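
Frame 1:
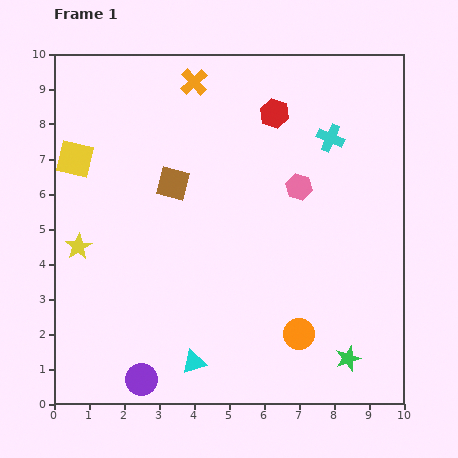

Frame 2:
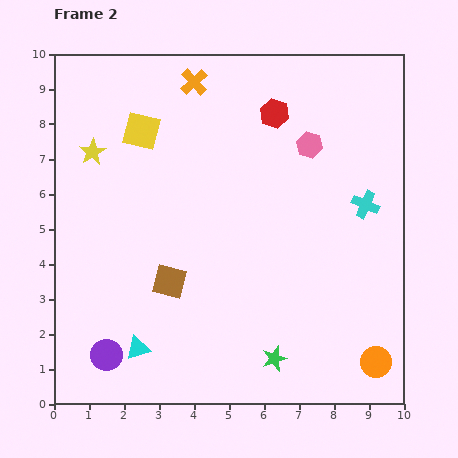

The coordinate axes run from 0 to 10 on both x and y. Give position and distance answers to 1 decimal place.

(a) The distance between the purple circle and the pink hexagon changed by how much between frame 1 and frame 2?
+1.2

Distance in frame 1: 7.1. Distance in frame 2: 8.3.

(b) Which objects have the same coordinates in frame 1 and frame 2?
the red hexagon, the orange cross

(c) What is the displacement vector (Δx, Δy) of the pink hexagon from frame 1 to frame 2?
(0.3, 1.2)

The pink hexagon was at (7.0, 6.2) in frame 1 and (7.3, 7.4) in frame 2.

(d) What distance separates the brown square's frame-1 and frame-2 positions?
2.8

The brown square moved from (3.4, 6.3) to (3.3, 3.5), a distance of √(0.1² + 2.8²) ≈ 2.8.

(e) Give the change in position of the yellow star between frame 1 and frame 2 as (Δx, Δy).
(0.4, 2.7)

The yellow star was at (0.7, 4.5) in frame 1 and (1.1, 7.2) in frame 2.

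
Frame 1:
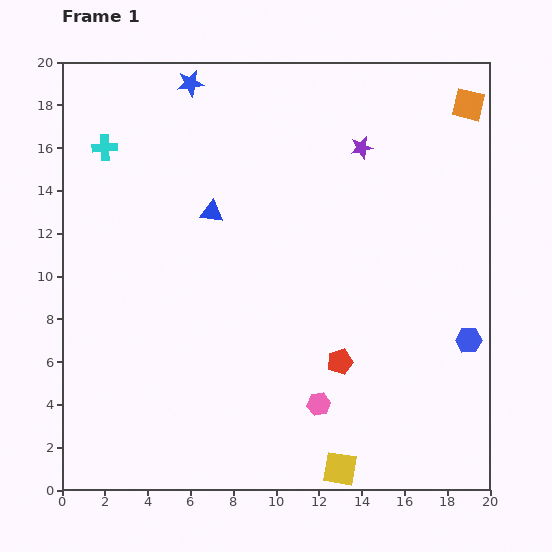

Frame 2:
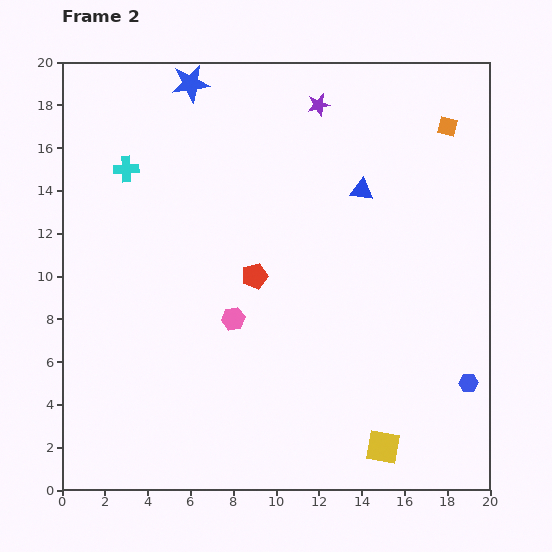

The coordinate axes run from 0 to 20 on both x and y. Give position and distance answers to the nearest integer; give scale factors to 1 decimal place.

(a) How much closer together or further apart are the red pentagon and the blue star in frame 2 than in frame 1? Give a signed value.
-6

Distance in frame 1: 15. Distance in frame 2: 9.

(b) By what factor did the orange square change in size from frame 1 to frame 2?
0.6×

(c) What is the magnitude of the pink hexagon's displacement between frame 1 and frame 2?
6

The pink hexagon moved from (12, 4) to (8, 8), a distance of √(4² + 4²) ≈ 6.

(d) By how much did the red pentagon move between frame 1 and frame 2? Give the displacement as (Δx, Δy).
(-4, 4)

The red pentagon was at (13, 6) in frame 1 and (9, 10) in frame 2.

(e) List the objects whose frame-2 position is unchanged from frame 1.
the blue star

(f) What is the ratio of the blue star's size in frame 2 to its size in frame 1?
1.5×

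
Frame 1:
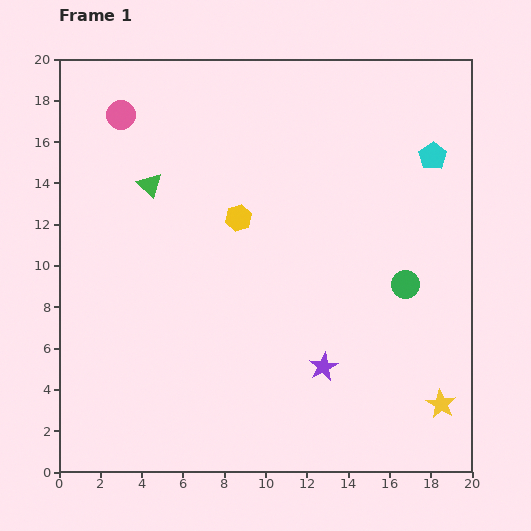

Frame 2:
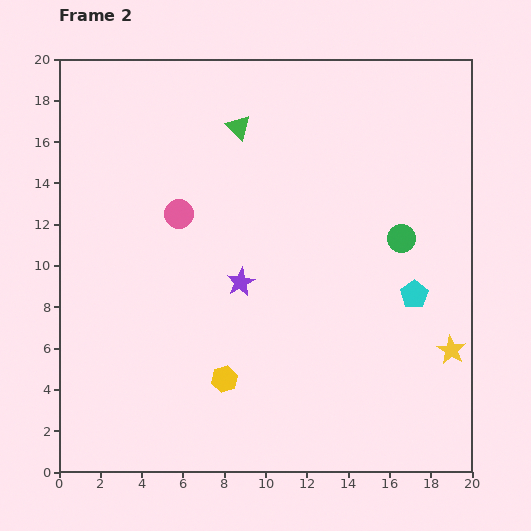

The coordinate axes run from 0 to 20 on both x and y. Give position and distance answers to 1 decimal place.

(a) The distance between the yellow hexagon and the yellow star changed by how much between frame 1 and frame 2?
-2.2

Distance in frame 1: 13.3. Distance in frame 2: 11.1.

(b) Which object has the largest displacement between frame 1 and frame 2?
the yellow hexagon

(moved 7.8; next 6.8)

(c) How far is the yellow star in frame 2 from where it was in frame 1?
2.6

The yellow star moved from (18.5, 3.3) to (19.0, 5.9), a distance of √(0.5² + 2.6²) ≈ 2.6.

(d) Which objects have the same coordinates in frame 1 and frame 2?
none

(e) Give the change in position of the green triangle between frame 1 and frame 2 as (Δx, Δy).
(4.3, 2.8)

The green triangle was at (4.4, 13.9) in frame 1 and (8.7, 16.7) in frame 2.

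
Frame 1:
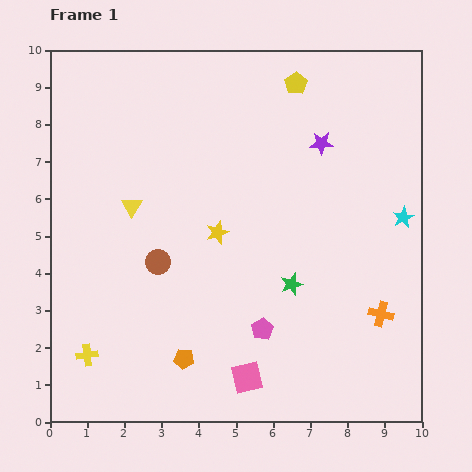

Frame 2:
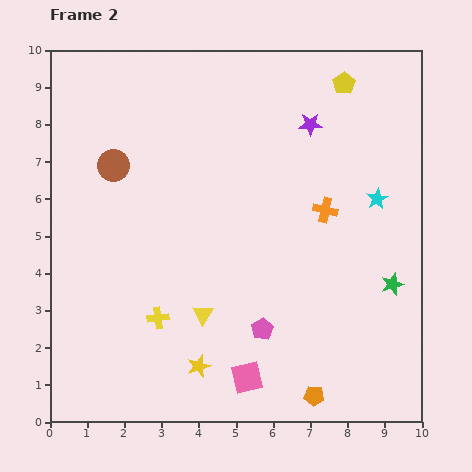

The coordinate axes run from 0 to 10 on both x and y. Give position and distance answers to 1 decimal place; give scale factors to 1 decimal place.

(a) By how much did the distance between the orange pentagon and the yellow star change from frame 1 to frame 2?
-0.3

Distance in frame 1: 3.5. Distance in frame 2: 3.2.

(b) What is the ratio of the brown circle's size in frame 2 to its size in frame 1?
1.3×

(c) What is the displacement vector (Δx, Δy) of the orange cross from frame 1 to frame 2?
(-1.5, 2.8)

The orange cross was at (8.9, 2.9) in frame 1 and (7.4, 5.7) in frame 2.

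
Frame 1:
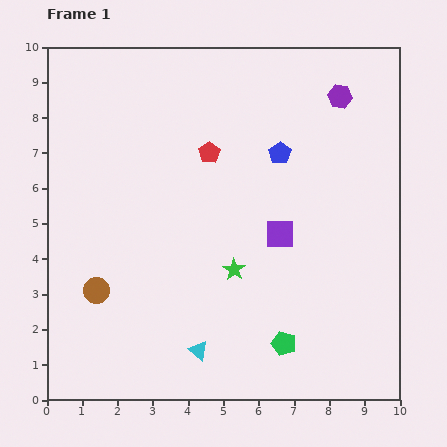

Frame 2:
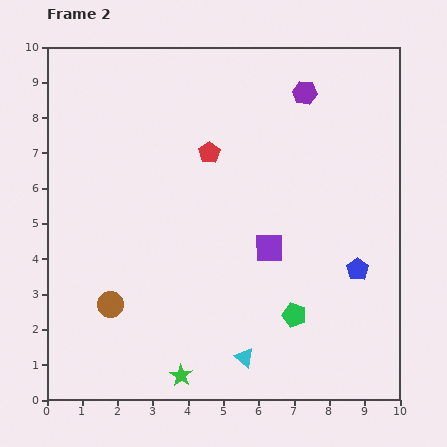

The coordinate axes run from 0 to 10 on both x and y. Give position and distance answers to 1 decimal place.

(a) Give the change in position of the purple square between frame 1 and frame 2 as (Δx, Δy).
(-0.3, -0.4)

The purple square was at (6.6, 4.7) in frame 1 and (6.3, 4.3) in frame 2.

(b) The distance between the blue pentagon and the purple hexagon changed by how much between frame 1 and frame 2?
+2.9

Distance in frame 1: 2.3. Distance in frame 2: 5.2.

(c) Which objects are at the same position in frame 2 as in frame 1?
the red pentagon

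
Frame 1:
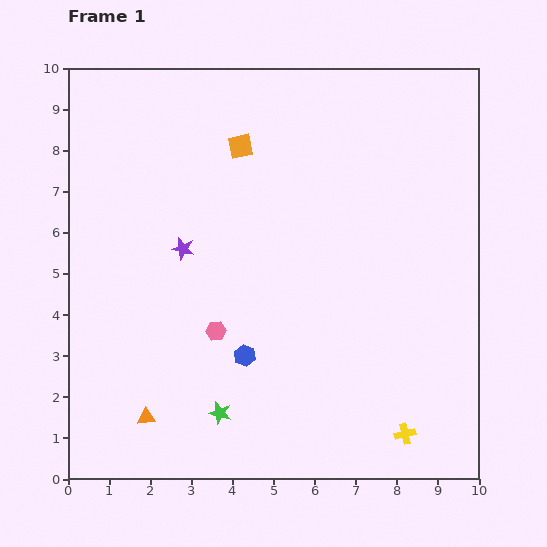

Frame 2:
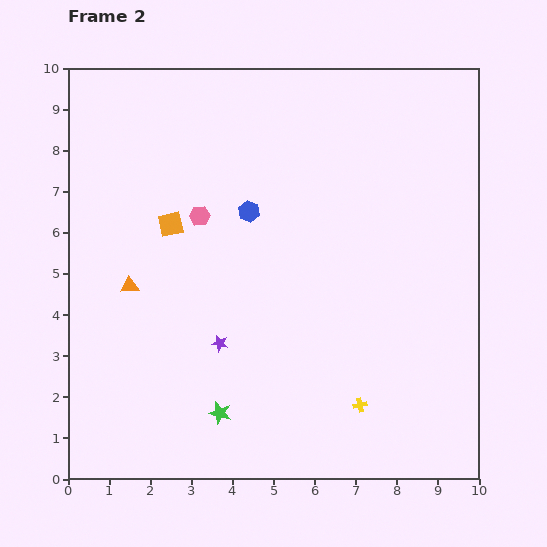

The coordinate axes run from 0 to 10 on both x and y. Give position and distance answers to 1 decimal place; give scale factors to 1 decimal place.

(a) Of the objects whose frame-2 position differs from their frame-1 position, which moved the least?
the yellow cross

(moved 1.3)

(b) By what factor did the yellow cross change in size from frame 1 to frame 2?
0.7×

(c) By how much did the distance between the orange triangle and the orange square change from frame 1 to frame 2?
-5.2

Distance in frame 1: 7.0. Distance in frame 2: 1.8.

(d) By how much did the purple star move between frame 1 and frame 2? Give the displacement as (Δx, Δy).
(0.9, -2.3)

The purple star was at (2.8, 5.6) in frame 1 and (3.7, 3.3) in frame 2.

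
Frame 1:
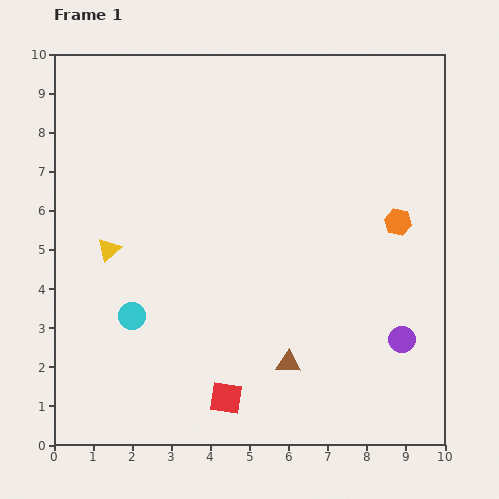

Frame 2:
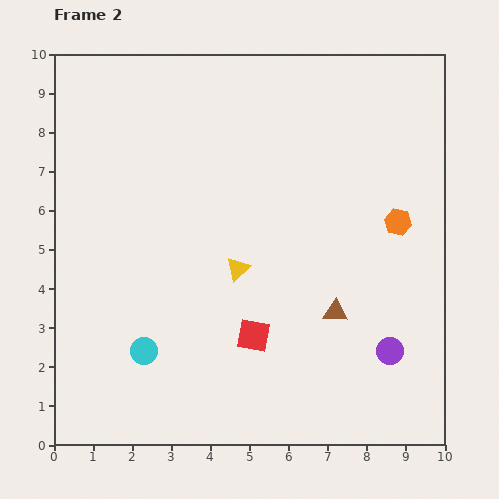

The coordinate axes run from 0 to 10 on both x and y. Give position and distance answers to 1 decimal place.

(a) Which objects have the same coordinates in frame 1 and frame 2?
the orange hexagon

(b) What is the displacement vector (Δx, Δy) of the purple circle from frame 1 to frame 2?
(-0.3, -0.3)

The purple circle was at (8.9, 2.7) in frame 1 and (8.6, 2.4) in frame 2.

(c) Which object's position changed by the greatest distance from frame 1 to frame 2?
the yellow triangle

(moved 3.3; next 1.8)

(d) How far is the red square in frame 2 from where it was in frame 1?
1.7

The red square moved from (4.4, 1.2) to (5.1, 2.8), a distance of √(0.7² + 1.6²) ≈ 1.7.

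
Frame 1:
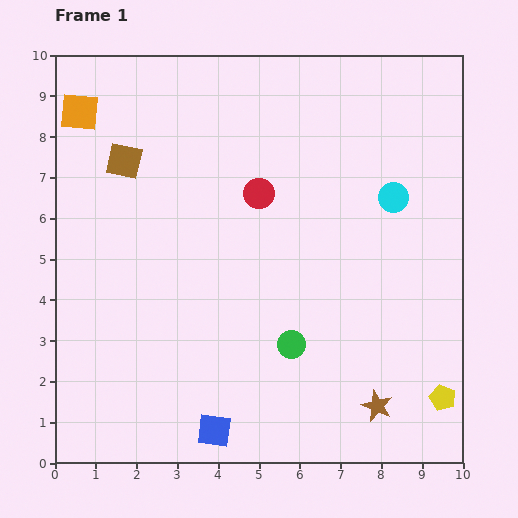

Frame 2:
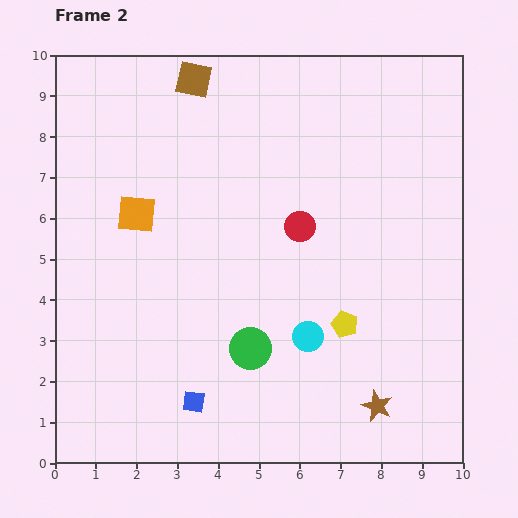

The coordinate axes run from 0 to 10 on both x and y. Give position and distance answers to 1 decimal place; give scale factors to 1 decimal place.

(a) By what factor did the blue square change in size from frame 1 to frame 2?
0.6×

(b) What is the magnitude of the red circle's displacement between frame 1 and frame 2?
1.3

The red circle moved from (5.0, 6.6) to (6.0, 5.8), a distance of √(1.0² + 0.8²) ≈ 1.3.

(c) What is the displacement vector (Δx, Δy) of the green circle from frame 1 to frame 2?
(-1.0, -0.1)

The green circle was at (5.8, 2.9) in frame 1 and (4.8, 2.8) in frame 2.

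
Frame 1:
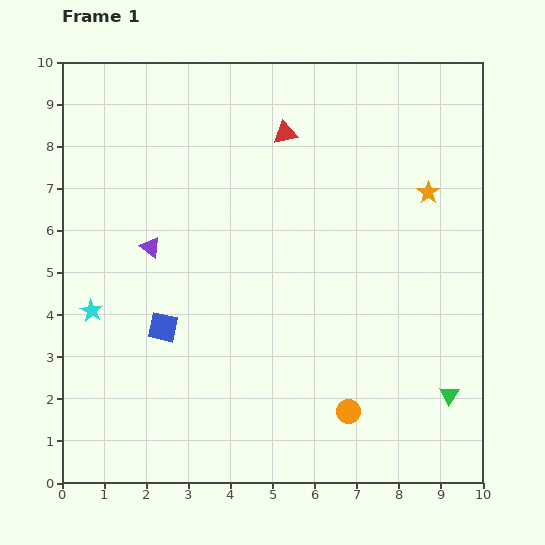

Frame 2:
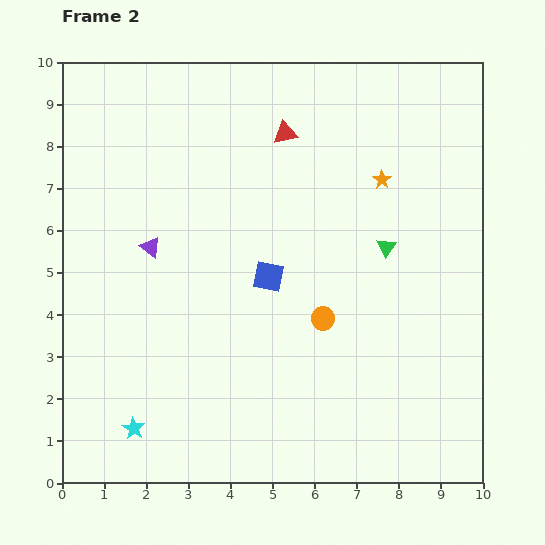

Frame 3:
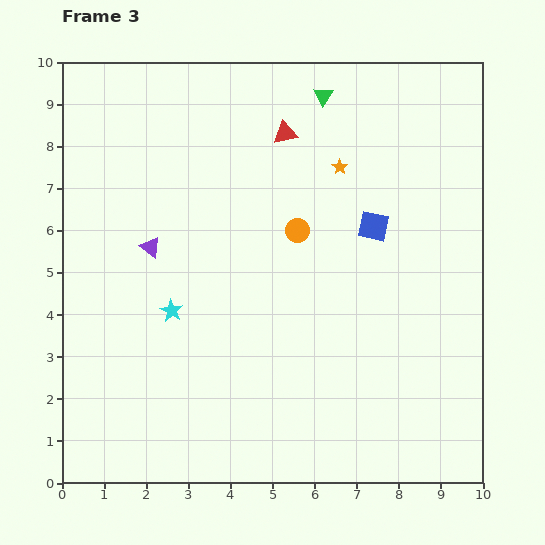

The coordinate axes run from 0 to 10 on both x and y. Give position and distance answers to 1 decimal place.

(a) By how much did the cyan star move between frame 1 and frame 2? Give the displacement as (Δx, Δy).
(1.0, -2.8)

The cyan star was at (0.7, 4.1) in frame 1 and (1.7, 1.3) in frame 2.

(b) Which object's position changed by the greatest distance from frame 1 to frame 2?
the green triangle

(moved 3.8; next 3.0)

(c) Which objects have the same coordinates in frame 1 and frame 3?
the purple triangle, the red triangle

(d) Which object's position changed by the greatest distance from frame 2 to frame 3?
the green triangle

(moved 3.9; next 2.9)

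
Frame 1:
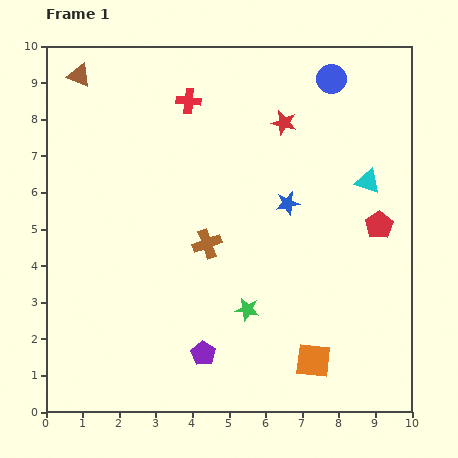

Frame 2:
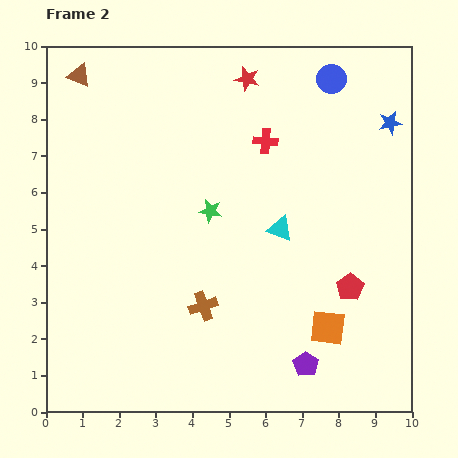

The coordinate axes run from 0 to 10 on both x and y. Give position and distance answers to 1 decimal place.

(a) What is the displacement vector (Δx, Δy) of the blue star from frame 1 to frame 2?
(2.8, 2.2)

The blue star was at (6.6, 5.7) in frame 1 and (9.4, 7.9) in frame 2.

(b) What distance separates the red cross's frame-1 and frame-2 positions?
2.4

The red cross moved from (3.9, 8.5) to (6.0, 7.4), a distance of √(2.1² + 1.1²) ≈ 2.4.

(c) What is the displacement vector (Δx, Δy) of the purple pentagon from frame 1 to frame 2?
(2.8, -0.3)

The purple pentagon was at (4.3, 1.6) in frame 1 and (7.1, 1.3) in frame 2.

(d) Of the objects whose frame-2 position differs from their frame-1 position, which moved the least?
the orange square

(moved 1.0)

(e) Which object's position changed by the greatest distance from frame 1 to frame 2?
the blue star

(moved 3.6; next 2.9)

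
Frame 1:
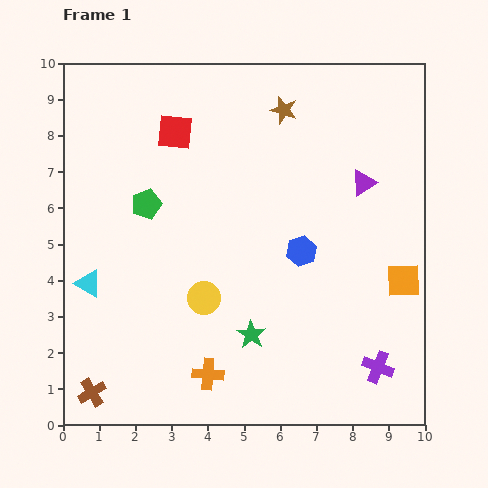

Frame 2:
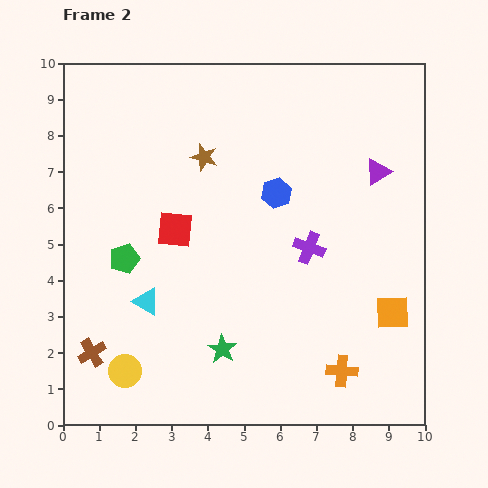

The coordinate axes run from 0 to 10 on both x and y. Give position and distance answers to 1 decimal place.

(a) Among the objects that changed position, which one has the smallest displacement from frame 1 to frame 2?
the purple triangle

(moved 0.5)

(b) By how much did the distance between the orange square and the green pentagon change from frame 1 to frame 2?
+0.2

Distance in frame 1: 7.4. Distance in frame 2: 7.6.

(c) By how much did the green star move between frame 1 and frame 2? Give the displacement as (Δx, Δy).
(-0.8, -0.4)

The green star was at (5.2, 2.5) in frame 1 and (4.4, 2.1) in frame 2.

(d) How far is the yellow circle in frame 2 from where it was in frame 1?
3.0

The yellow circle moved from (3.9, 3.5) to (1.7, 1.5), a distance of √(2.2² + 2.0²) ≈ 3.0.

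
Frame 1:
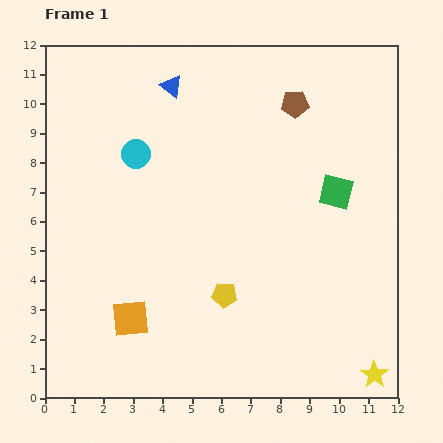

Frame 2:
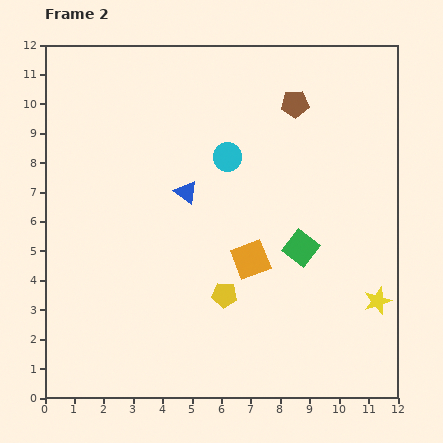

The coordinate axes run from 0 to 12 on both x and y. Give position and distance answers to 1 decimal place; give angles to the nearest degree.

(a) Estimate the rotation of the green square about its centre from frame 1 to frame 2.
24° clockwise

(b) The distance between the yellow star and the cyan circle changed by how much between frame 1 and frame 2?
-3.9

Distance in frame 1: 11.0. Distance in frame 2: 7.1.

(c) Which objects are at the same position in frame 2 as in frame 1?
the yellow pentagon, the brown pentagon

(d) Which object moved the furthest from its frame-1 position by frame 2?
the orange square

(moved 4.6; next 3.6)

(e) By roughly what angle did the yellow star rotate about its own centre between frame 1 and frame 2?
19° clockwise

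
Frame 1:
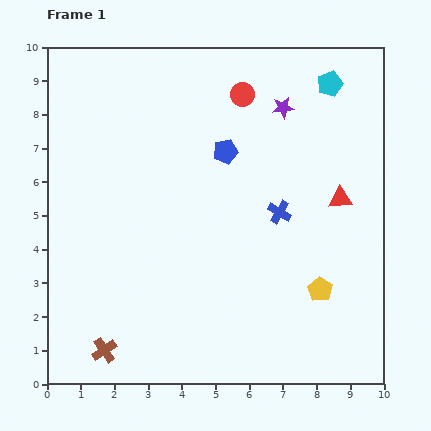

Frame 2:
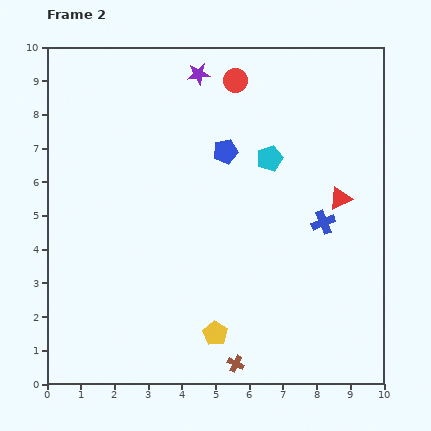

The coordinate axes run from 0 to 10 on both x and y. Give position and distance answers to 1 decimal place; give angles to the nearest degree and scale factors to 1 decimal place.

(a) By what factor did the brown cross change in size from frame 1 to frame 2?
0.7×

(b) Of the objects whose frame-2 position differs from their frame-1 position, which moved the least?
the red circle

(moved 0.4)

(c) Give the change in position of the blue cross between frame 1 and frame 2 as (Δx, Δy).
(1.3, -0.3)

The blue cross was at (6.9, 5.1) in frame 1 and (8.2, 4.8) in frame 2.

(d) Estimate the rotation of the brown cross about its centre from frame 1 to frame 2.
30° counter-clockwise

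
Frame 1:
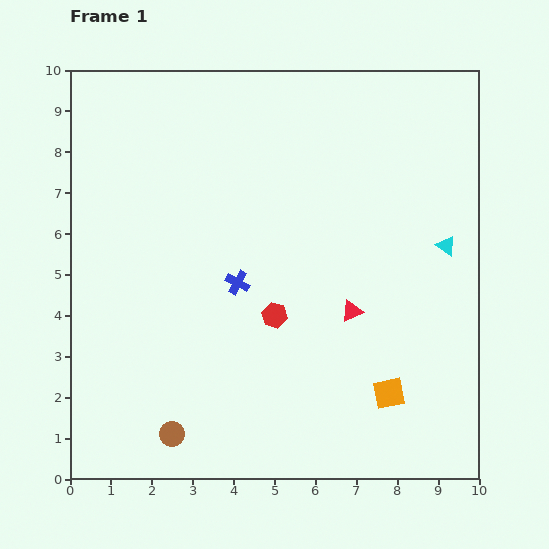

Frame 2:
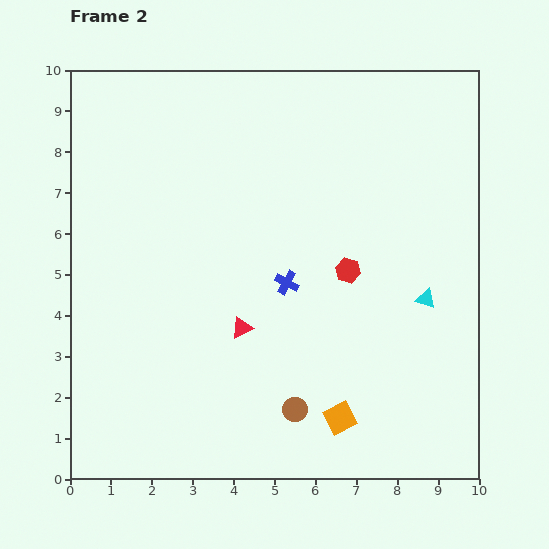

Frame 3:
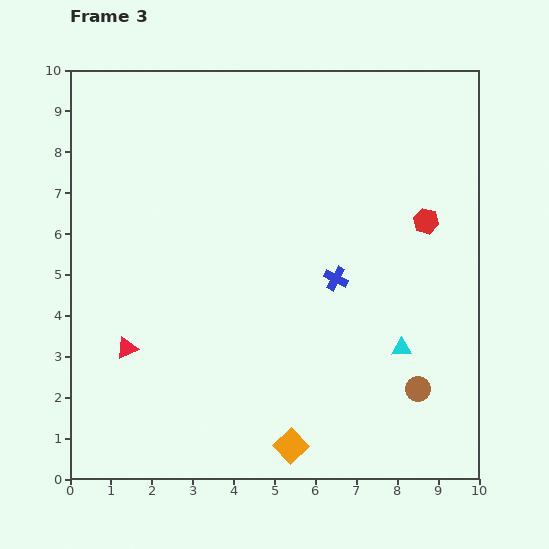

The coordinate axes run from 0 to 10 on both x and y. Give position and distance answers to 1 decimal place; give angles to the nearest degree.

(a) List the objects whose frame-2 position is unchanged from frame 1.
none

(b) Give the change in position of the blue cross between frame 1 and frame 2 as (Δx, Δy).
(1.2, 0.0)

The blue cross was at (4.1, 4.8) in frame 1 and (5.3, 4.8) in frame 2.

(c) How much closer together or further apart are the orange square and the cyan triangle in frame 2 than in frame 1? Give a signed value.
-0.3

Distance in frame 1: 3.9. Distance in frame 2: 3.6.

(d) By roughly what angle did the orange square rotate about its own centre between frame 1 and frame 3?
31° counter-clockwise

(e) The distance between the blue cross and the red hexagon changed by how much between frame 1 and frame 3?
+1.4

Distance in frame 1: 1.2. Distance in frame 3: 2.6.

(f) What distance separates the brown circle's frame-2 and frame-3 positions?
3.0

The brown circle moved from (5.5, 1.7) to (8.5, 2.2), a distance of √(3.0² + 0.5²) ≈ 3.0.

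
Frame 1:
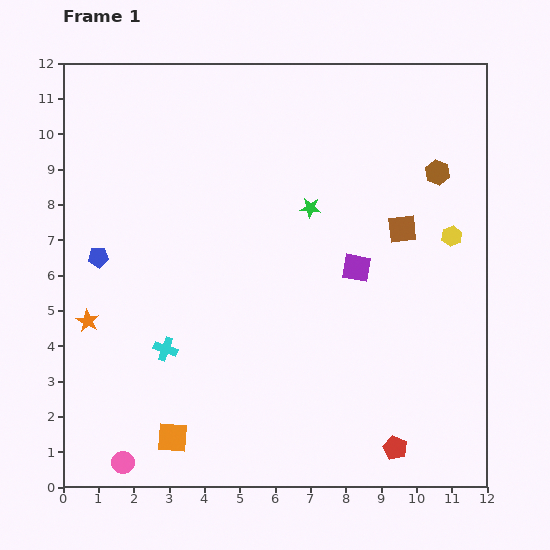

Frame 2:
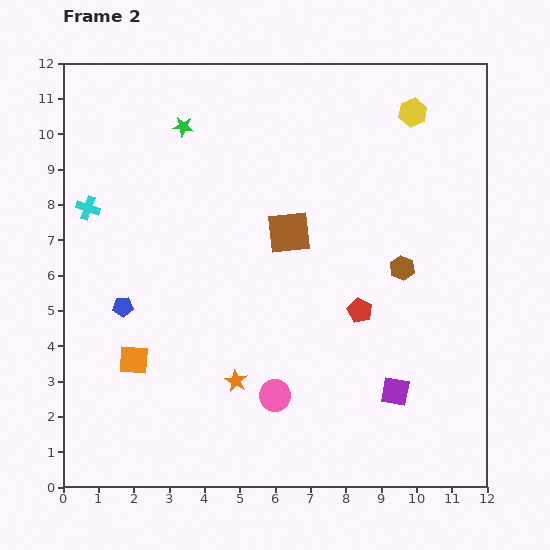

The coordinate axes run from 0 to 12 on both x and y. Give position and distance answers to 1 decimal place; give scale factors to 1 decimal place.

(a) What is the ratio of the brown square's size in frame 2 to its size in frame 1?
1.5×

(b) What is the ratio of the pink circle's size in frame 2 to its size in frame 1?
1.4×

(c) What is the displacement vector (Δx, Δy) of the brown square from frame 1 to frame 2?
(-3.2, -0.1)

The brown square was at (9.6, 7.3) in frame 1 and (6.4, 7.2) in frame 2.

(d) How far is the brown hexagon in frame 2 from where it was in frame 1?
2.9

The brown hexagon moved from (10.6, 8.9) to (9.6, 6.2), a distance of √(1.0² + 2.7²) ≈ 2.9.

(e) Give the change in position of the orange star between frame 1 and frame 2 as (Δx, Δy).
(4.2, -1.7)

The orange star was at (0.7, 4.7) in frame 1 and (4.9, 3.0) in frame 2.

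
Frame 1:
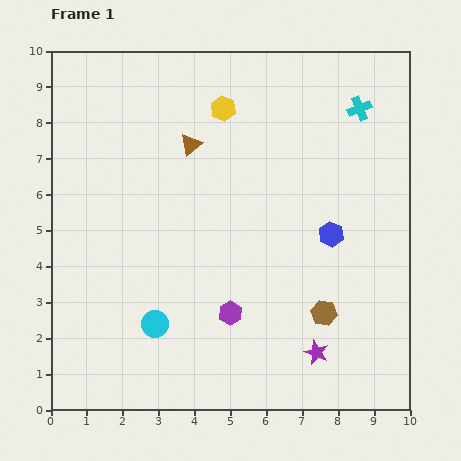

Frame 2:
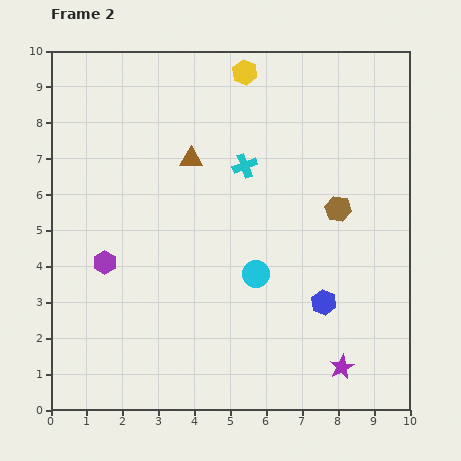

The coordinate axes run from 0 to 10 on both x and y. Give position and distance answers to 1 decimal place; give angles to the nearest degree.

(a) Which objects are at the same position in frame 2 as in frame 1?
none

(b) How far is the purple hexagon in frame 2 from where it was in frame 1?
3.8

The purple hexagon moved from (5.0, 2.7) to (1.5, 4.1), a distance of √(3.5² + 1.4²) ≈ 3.8.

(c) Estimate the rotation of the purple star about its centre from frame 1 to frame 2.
24° clockwise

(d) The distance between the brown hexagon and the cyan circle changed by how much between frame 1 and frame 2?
-1.8

Distance in frame 1: 4.7. Distance in frame 2: 2.9.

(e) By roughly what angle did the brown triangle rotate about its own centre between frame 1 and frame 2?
41° clockwise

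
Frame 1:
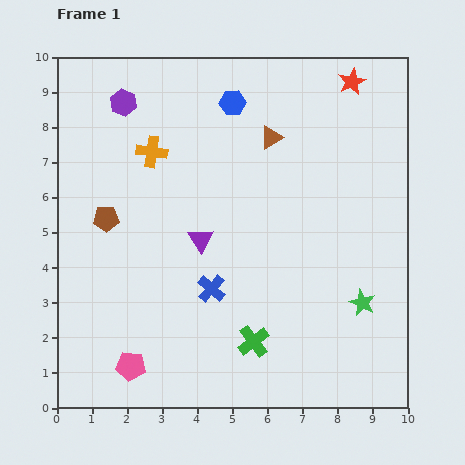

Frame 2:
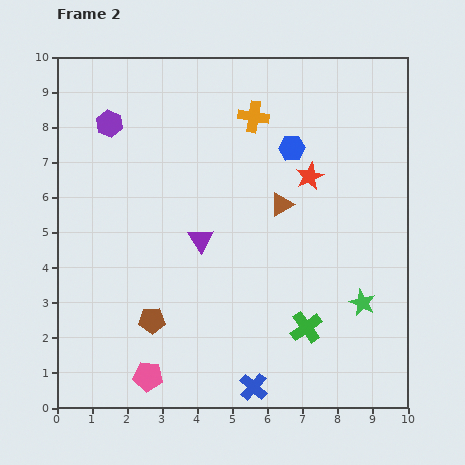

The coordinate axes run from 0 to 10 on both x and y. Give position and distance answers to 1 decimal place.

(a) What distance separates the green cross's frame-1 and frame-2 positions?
1.6

The green cross moved from (5.6, 1.9) to (7.1, 2.3), a distance of √(1.5² + 0.4²) ≈ 1.6.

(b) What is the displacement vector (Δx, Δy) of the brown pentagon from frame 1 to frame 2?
(1.3, -2.9)

The brown pentagon was at (1.4, 5.4) in frame 1 and (2.7, 2.5) in frame 2.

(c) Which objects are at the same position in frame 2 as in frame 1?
the purple triangle, the green star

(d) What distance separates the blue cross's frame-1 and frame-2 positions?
3.0

The blue cross moved from (4.4, 3.4) to (5.6, 0.6), a distance of √(1.2² + 2.8²) ≈ 3.0.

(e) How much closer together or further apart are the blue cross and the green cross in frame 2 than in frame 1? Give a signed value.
+0.4

Distance in frame 1: 1.9. Distance in frame 2: 2.3.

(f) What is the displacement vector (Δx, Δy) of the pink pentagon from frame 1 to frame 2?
(0.5, -0.3)

The pink pentagon was at (2.1, 1.2) in frame 1 and (2.6, 0.9) in frame 2.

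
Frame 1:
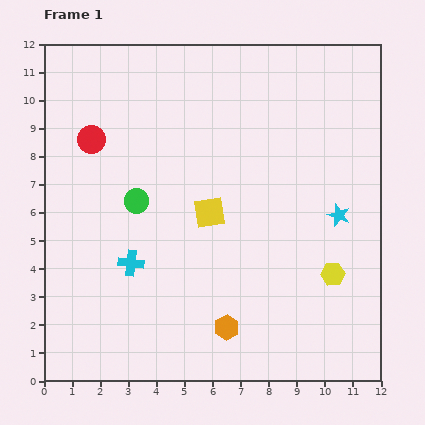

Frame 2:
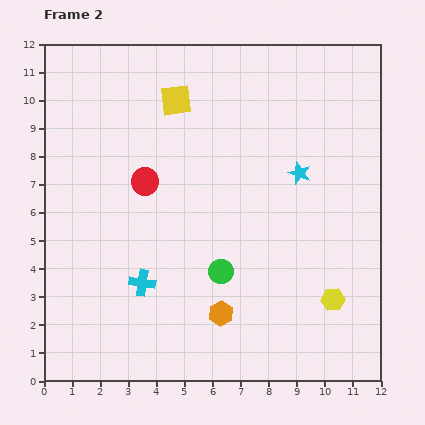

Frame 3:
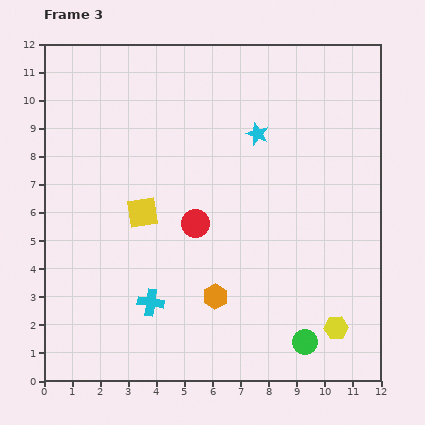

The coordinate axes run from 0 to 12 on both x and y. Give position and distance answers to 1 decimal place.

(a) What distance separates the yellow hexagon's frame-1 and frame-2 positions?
0.9

The yellow hexagon moved from (10.3, 3.8) to (10.3, 2.9), a distance of √(0.0² + 0.9²) ≈ 0.9.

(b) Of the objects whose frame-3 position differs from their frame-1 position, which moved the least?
the orange hexagon

(moved 1.2)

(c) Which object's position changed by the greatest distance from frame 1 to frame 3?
the green circle

(moved 7.8; next 4.8)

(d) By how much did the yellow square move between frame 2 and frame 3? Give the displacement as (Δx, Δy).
(-1.2, -4.0)

The yellow square was at (4.7, 10.0) in frame 2 and (3.5, 6.0) in frame 3.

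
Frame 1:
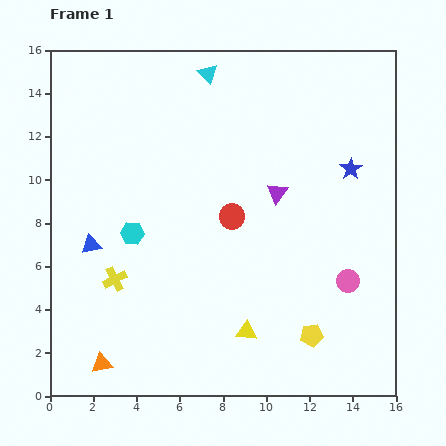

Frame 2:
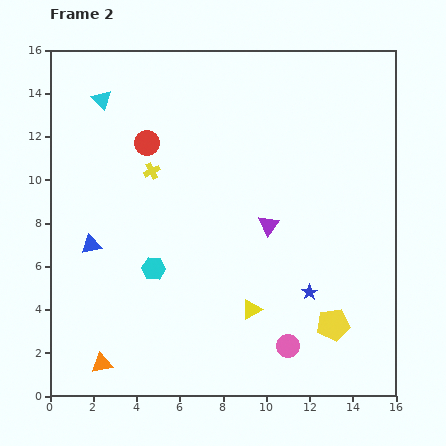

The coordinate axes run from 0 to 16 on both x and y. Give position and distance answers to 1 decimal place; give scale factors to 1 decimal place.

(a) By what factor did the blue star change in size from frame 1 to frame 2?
0.7×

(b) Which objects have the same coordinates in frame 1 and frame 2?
the orange triangle, the blue triangle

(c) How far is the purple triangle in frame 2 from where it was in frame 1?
1.6

The purple triangle moved from (10.5, 9.4) to (10.1, 7.9), a distance of √(0.4² + 1.5²) ≈ 1.6.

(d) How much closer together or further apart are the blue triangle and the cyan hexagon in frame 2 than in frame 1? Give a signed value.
+1.1

Distance in frame 1: 2.0. Distance in frame 2: 3.1.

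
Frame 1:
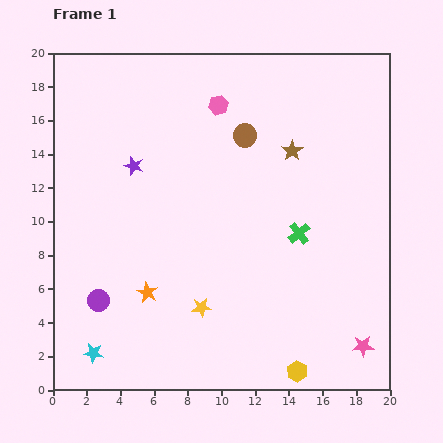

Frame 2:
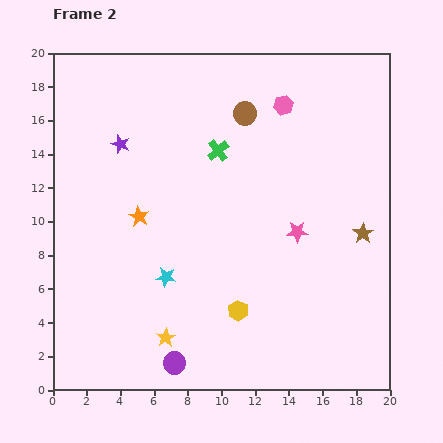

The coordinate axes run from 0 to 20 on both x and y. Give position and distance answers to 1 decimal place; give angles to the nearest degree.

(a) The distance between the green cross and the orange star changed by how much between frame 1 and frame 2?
-3.6

Distance in frame 1: 9.7. Distance in frame 2: 6.1.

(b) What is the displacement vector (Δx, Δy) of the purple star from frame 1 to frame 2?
(-0.8, 1.3)

The purple star was at (4.8, 13.3) in frame 1 and (4.0, 14.6) in frame 2.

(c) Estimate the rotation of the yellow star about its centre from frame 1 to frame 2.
25° counter-clockwise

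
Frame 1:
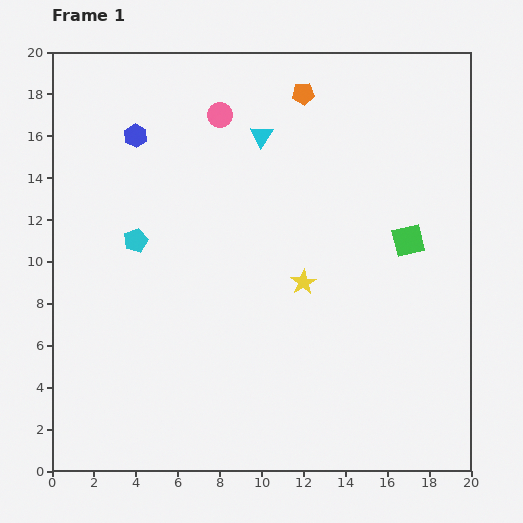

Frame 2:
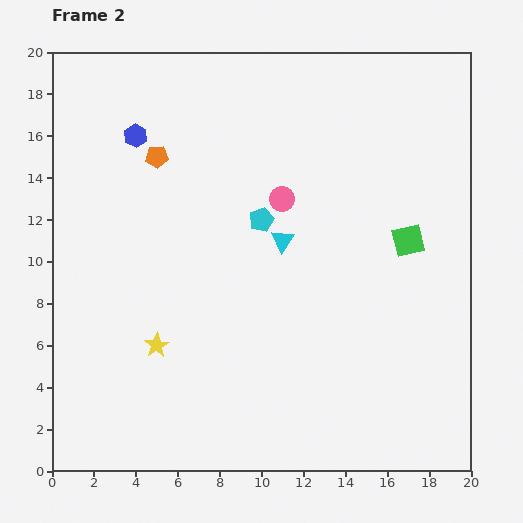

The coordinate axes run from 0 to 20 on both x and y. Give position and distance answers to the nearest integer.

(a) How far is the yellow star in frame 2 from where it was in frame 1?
8

The yellow star moved from (12, 9) to (5, 6), a distance of √(7² + 3²) ≈ 8.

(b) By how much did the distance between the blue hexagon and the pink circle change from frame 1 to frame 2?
+4

Distance in frame 1: 4. Distance in frame 2: 8.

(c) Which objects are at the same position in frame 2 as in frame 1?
the green square, the blue hexagon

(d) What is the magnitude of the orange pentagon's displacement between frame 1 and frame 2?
8

The orange pentagon moved from (12, 18) to (5, 15), a distance of √(7² + 3²) ≈ 8.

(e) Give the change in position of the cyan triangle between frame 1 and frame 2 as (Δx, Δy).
(1, -5)

The cyan triangle was at (10, 16) in frame 1 and (11, 11) in frame 2.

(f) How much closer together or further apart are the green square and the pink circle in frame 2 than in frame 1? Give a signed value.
-5

Distance in frame 1: 11. Distance in frame 2: 6.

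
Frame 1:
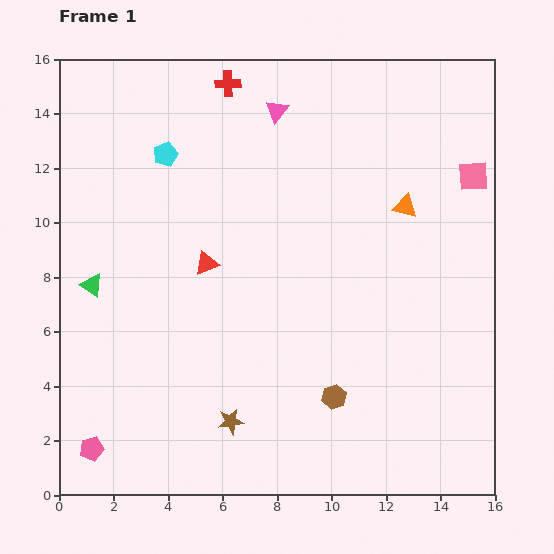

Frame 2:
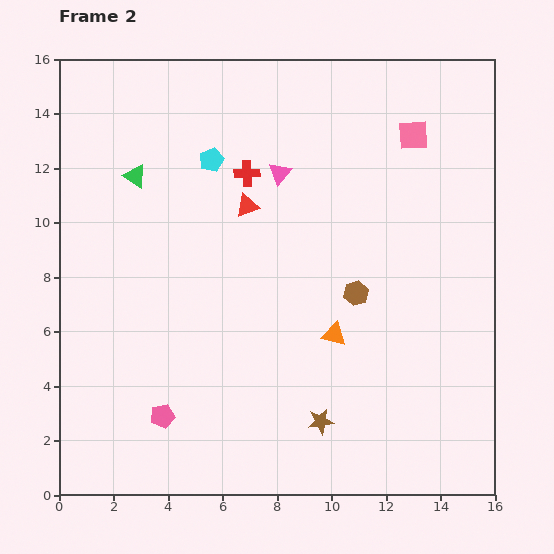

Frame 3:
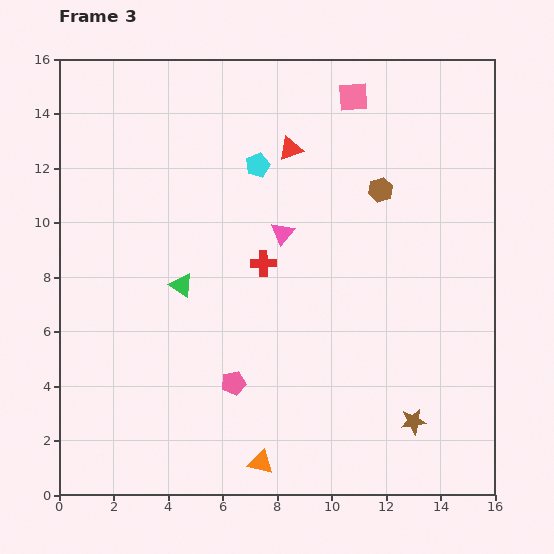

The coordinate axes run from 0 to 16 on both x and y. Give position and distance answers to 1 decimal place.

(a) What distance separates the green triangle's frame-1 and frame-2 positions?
4.3

The green triangle moved from (1.2, 7.7) to (2.8, 11.7), a distance of √(1.6² + 4.0²) ≈ 4.3.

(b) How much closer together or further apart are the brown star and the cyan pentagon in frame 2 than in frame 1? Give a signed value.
+0.3

Distance in frame 1: 10.1. Distance in frame 2: 10.4.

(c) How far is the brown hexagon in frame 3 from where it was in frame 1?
7.8

The brown hexagon moved from (10.1, 3.6) to (11.8, 11.2), a distance of √(1.7² + 7.6²) ≈ 7.8.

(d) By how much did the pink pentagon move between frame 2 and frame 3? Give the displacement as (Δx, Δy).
(2.6, 1.2)

The pink pentagon was at (3.8, 2.9) in frame 2 and (6.4, 4.1) in frame 3.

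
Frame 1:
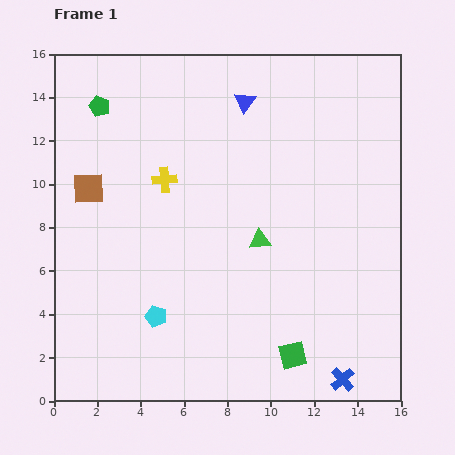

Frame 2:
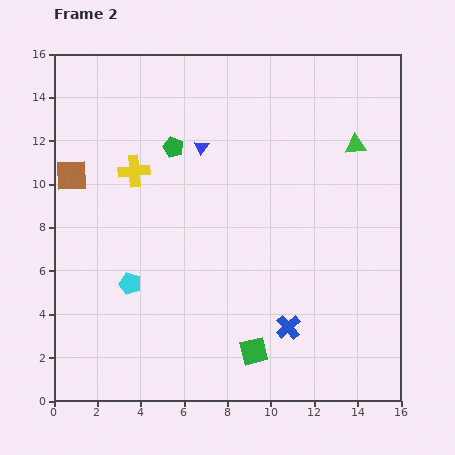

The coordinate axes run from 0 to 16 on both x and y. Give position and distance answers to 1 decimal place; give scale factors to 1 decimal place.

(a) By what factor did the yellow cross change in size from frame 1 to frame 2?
1.3×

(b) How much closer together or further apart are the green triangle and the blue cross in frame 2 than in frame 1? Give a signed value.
+1.6

Distance in frame 1: 7.4. Distance in frame 2: 9.0.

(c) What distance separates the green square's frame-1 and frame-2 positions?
1.8

The green square moved from (11.0, 2.1) to (9.2, 2.3), a distance of √(1.8² + 0.2²) ≈ 1.8.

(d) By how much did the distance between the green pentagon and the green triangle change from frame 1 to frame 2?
-1.3

Distance in frame 1: 9.7. Distance in frame 2: 8.4.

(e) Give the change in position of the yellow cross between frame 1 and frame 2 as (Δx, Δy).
(-1.4, 0.4)

The yellow cross was at (5.1, 10.2) in frame 1 and (3.7, 10.6) in frame 2.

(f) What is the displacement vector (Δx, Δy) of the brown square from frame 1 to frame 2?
(-0.8, 0.6)

The brown square was at (1.6, 9.8) in frame 1 and (0.8, 10.4) in frame 2.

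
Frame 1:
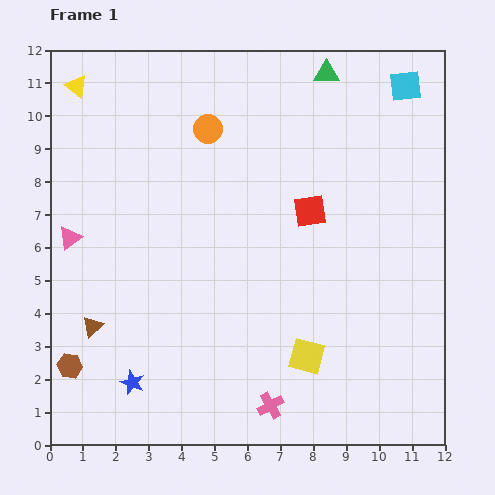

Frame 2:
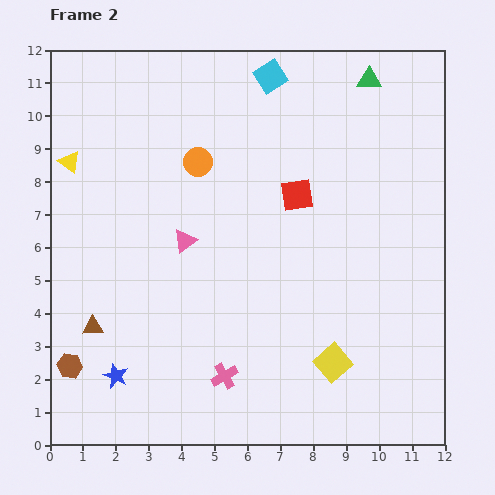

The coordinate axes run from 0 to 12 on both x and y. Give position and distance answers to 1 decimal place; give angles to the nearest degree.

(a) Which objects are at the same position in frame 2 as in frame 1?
the brown triangle, the brown hexagon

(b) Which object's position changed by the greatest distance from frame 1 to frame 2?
the cyan square

(moved 4.1; next 3.5)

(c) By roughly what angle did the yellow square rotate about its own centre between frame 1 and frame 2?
34° clockwise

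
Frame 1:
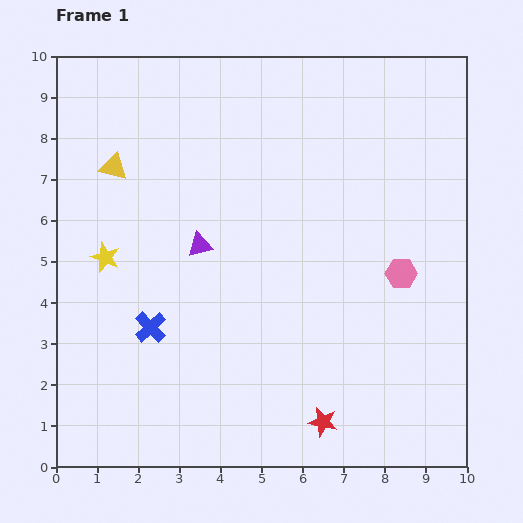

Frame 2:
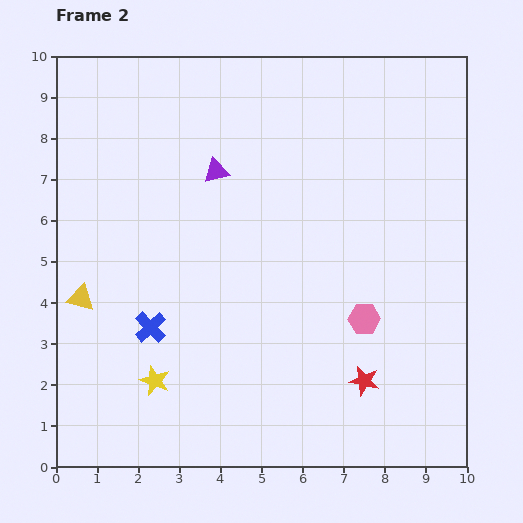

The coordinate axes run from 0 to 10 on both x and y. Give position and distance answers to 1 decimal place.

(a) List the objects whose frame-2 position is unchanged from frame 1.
the blue cross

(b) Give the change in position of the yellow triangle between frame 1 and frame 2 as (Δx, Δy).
(-0.8, -3.2)

The yellow triangle was at (1.4, 7.3) in frame 1 and (0.6, 4.1) in frame 2.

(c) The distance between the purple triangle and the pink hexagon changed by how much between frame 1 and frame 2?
+0.2

Distance in frame 1: 4.9. Distance in frame 2: 5.1.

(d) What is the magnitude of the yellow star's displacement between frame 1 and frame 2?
3.2

The yellow star moved from (1.2, 5.1) to (2.4, 2.1), a distance of √(1.2² + 3.0²) ≈ 3.2.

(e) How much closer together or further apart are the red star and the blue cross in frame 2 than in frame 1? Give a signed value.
+0.6

Distance in frame 1: 4.8. Distance in frame 2: 5.4.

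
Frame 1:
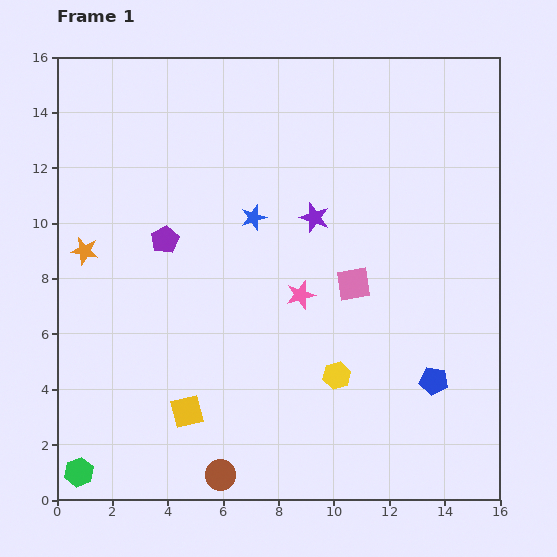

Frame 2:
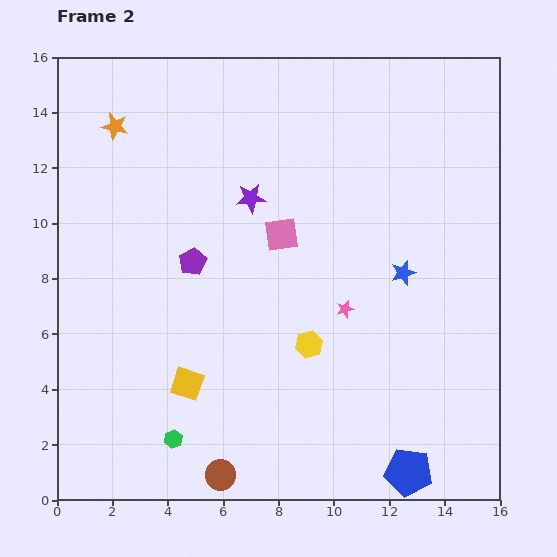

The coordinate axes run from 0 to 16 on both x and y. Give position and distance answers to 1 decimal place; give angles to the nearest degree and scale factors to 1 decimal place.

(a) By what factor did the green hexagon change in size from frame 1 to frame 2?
0.6×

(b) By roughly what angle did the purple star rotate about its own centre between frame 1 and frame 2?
25° counter-clockwise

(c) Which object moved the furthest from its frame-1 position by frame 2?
the blue star

(moved 5.8; next 4.6)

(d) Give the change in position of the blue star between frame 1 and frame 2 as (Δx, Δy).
(5.4, -2.0)

The blue star was at (7.1, 10.2) in frame 1 and (12.5, 8.2) in frame 2.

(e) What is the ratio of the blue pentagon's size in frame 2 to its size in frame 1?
1.7×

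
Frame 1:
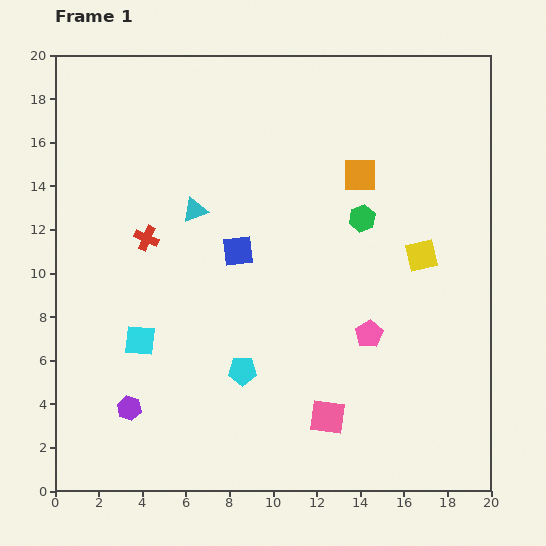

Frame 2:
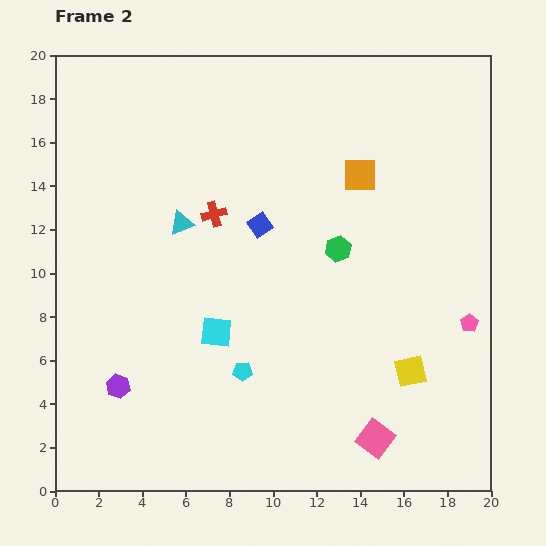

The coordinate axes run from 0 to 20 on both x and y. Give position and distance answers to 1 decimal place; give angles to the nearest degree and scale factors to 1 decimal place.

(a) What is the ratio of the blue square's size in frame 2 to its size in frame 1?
0.8×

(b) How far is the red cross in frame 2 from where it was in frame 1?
3.3

The red cross moved from (4.2, 11.6) to (7.3, 12.7), a distance of √(3.1² + 1.1²) ≈ 3.3.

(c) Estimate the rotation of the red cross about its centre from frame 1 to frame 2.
39° counter-clockwise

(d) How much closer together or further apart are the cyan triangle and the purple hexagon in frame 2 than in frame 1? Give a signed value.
-1.6

Distance in frame 1: 9.6. Distance in frame 2: 8.0.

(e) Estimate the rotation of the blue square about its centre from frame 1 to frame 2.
26° counter-clockwise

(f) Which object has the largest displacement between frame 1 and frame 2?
the yellow square

(moved 5.3; next 4.6)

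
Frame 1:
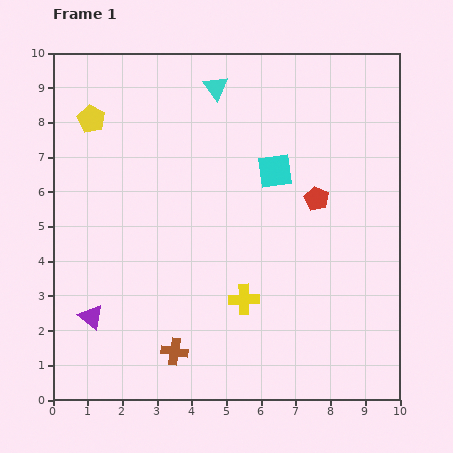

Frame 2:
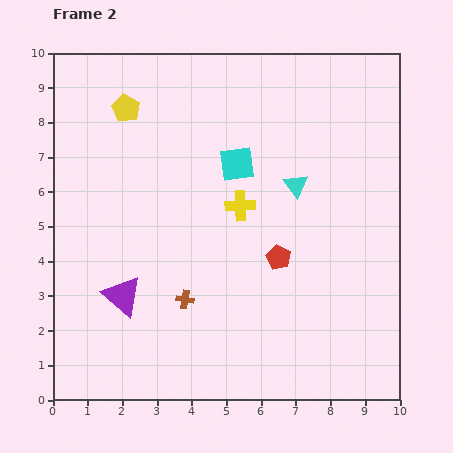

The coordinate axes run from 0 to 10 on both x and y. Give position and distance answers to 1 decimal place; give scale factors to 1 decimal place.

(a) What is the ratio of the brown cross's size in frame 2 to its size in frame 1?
0.7×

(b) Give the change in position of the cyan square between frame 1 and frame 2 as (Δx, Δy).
(-1.1, 0.2)

The cyan square was at (6.4, 6.6) in frame 1 and (5.3, 6.8) in frame 2.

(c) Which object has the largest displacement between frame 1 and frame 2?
the cyan triangle

(moved 3.6; next 2.7)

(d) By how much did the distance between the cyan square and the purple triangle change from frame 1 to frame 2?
-1.8

Distance in frame 1: 6.8. Distance in frame 2: 5.0.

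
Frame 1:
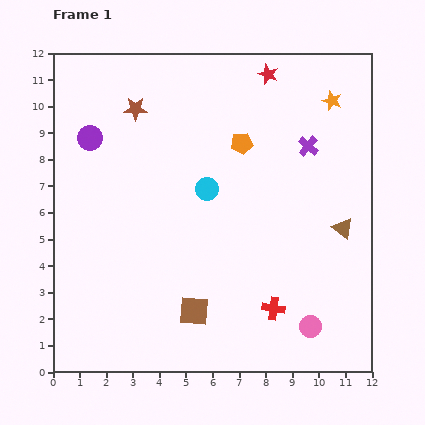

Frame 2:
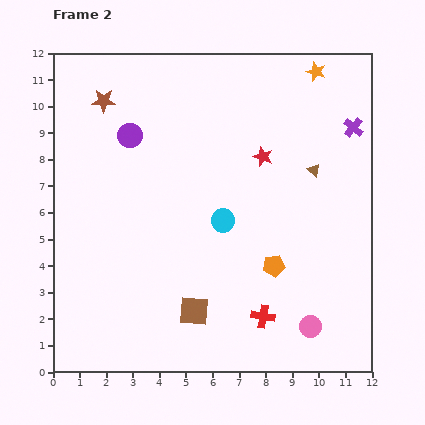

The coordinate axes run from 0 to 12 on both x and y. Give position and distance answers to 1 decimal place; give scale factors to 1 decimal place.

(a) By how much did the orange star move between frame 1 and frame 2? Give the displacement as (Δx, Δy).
(-0.6, 1.1)

The orange star was at (10.5, 10.2) in frame 1 and (9.9, 11.3) in frame 2.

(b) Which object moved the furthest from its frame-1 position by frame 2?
the orange pentagon

(moved 4.8; next 3.1)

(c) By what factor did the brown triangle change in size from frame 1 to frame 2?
0.6×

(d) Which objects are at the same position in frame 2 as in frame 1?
the brown square, the pink circle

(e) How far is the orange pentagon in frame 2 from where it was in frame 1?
4.8

The orange pentagon moved from (7.1, 8.6) to (8.3, 4.0), a distance of √(1.2² + 4.6²) ≈ 4.8.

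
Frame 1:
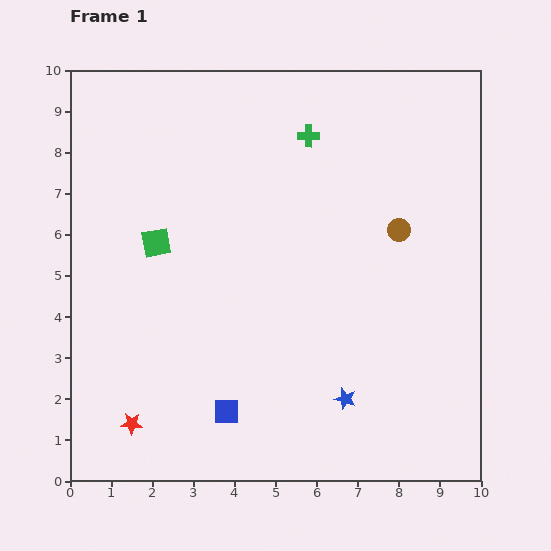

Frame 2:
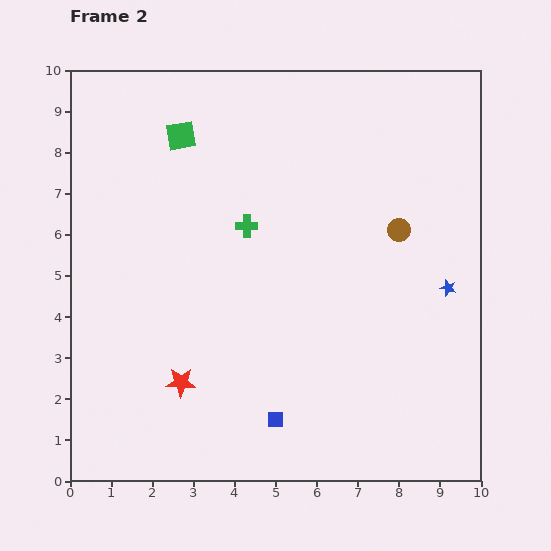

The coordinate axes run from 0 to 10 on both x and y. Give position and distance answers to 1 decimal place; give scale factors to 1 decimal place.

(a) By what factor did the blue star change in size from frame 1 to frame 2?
0.7×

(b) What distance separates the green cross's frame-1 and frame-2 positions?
2.7

The green cross moved from (5.8, 8.4) to (4.3, 6.2), a distance of √(1.5² + 2.2²) ≈ 2.7.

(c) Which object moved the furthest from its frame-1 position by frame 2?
the blue star

(moved 3.7; next 2.7)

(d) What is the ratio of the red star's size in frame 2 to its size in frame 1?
1.4×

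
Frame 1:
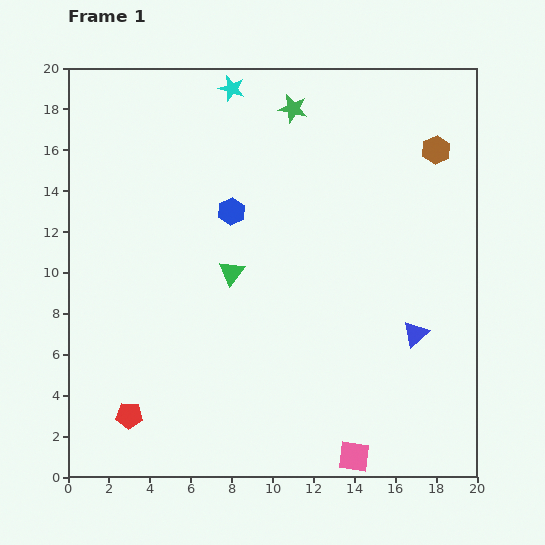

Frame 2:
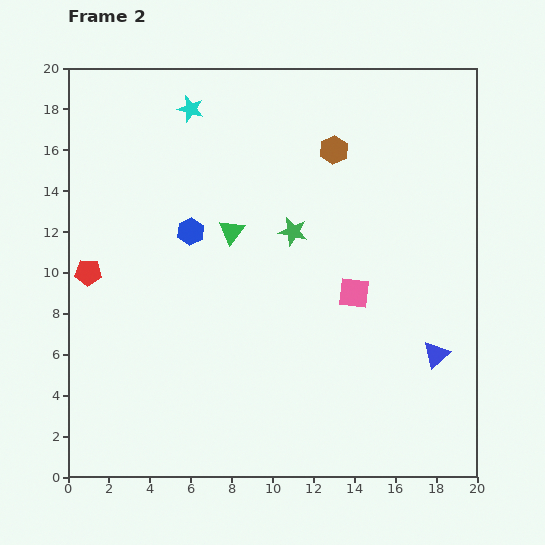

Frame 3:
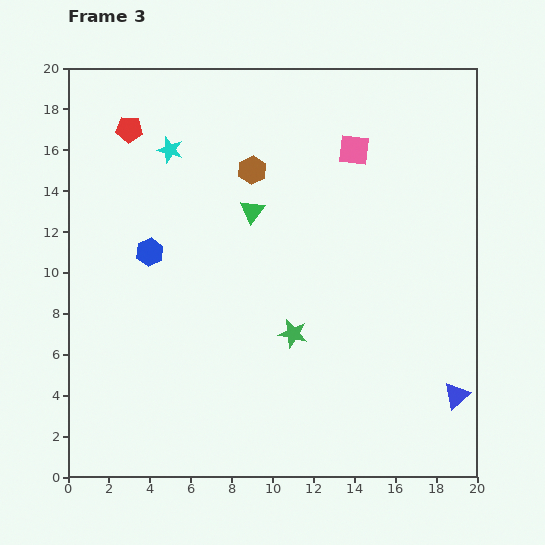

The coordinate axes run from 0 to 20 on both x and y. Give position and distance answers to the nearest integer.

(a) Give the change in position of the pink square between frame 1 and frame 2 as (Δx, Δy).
(0, 8)

The pink square was at (14, 1) in frame 1 and (14, 9) in frame 2.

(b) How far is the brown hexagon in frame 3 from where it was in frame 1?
9

The brown hexagon moved from (18, 16) to (9, 15), a distance of √(9² + 1²) ≈ 9.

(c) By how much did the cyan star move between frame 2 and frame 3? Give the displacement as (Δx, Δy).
(-1, -2)

The cyan star was at (6, 18) in frame 2 and (5, 16) in frame 3.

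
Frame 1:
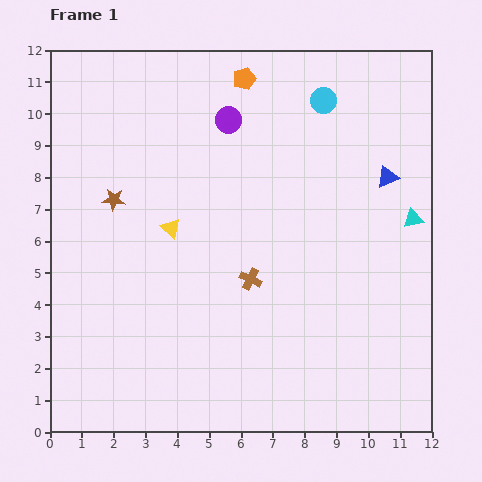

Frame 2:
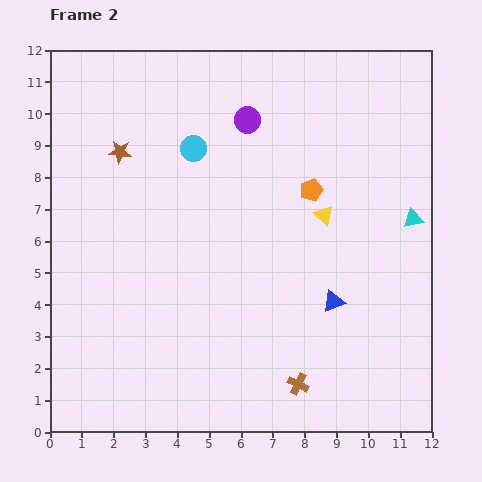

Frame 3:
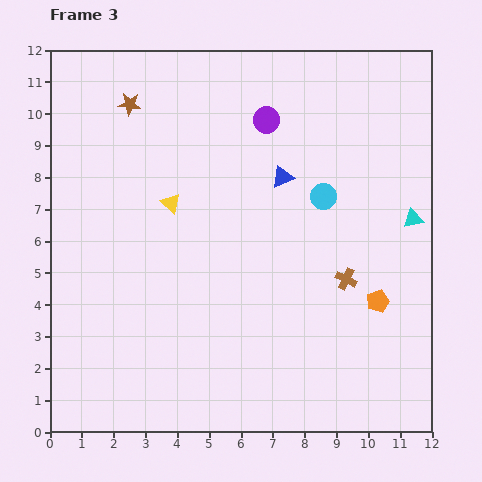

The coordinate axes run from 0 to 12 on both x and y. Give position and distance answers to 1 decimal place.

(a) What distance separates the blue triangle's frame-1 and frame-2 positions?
4.3

The blue triangle moved from (10.6, 8.0) to (8.9, 4.1), a distance of √(1.7² + 3.9²) ≈ 4.3.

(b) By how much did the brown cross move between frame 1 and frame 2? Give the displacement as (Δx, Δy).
(1.5, -3.3)

The brown cross was at (6.3, 4.8) in frame 1 and (7.8, 1.5) in frame 2.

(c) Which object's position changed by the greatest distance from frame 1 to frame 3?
the orange pentagon

(moved 8.2; next 3.3)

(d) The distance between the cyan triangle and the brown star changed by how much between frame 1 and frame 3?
+0.2

Distance in frame 1: 9.4. Distance in frame 3: 9.6.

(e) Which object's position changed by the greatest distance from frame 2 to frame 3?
the yellow triangle

(moved 4.8; next 4.4)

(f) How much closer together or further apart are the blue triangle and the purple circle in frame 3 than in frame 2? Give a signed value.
-4.4

Distance in frame 2: 6.3. Distance in frame 3: 1.9.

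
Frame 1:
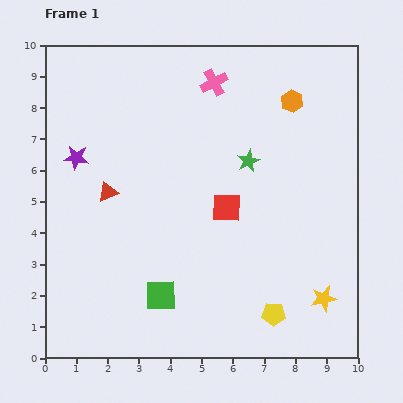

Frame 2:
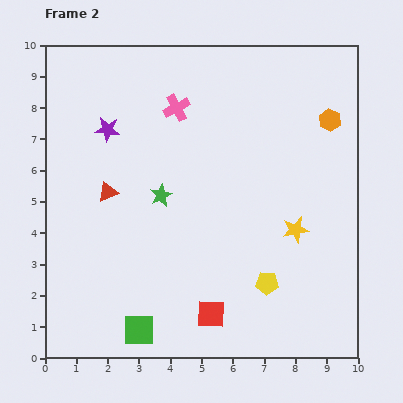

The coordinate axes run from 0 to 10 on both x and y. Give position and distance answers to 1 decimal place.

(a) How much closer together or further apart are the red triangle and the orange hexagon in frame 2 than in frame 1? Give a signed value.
+0.9

Distance in frame 1: 6.6. Distance in frame 2: 7.5.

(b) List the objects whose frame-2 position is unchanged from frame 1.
the red triangle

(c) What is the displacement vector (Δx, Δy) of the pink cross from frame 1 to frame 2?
(-1.2, -0.8)

The pink cross was at (5.4, 8.8) in frame 1 and (4.2, 8.0) in frame 2.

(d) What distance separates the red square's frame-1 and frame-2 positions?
3.4

The red square moved from (5.8, 4.8) to (5.3, 1.4), a distance of √(0.5² + 3.4²) ≈ 3.4.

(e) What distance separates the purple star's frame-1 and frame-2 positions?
1.3

The purple star moved from (1.0, 6.4) to (2.0, 7.3), a distance of √(1.0² + 0.9²) ≈ 1.3.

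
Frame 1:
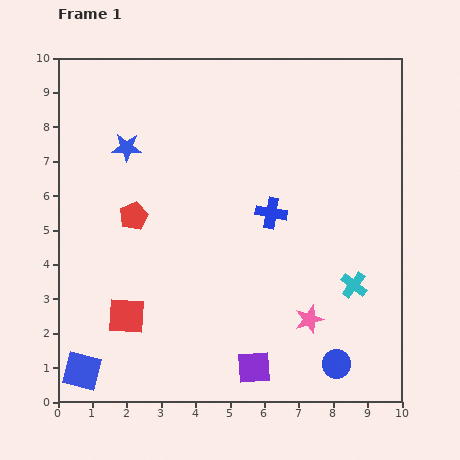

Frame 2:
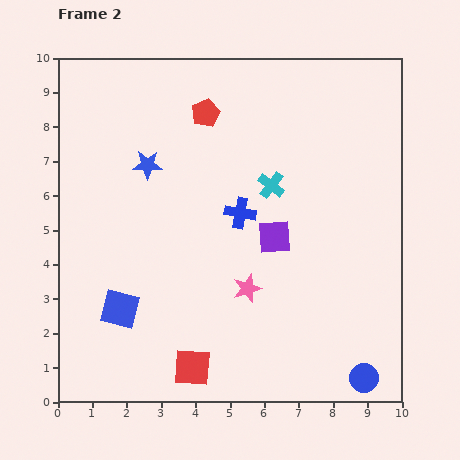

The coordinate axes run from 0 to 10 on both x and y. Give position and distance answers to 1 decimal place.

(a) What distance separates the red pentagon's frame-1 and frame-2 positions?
3.7

The red pentagon moved from (2.2, 5.4) to (4.3, 8.4), a distance of √(2.1² + 3.0²) ≈ 3.7.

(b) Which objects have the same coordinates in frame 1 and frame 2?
none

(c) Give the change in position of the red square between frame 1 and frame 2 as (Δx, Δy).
(1.9, -1.5)

The red square was at (2.0, 2.5) in frame 1 and (3.9, 1.0) in frame 2.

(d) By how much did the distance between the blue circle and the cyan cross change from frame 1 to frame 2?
+3.8

Distance in frame 1: 2.4. Distance in frame 2: 6.2.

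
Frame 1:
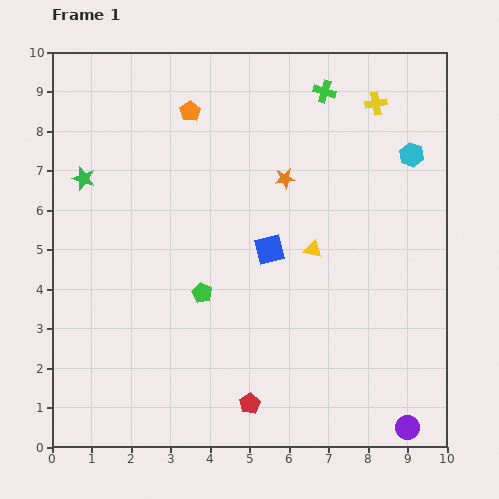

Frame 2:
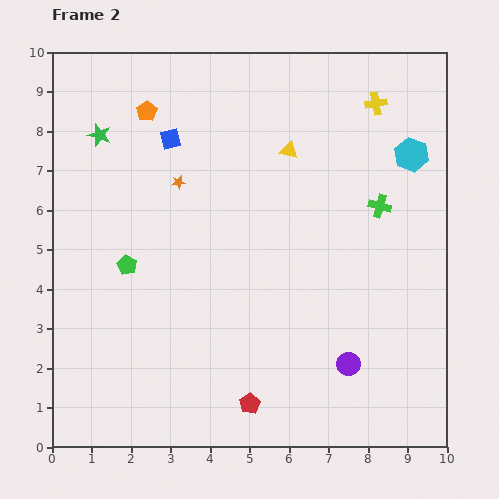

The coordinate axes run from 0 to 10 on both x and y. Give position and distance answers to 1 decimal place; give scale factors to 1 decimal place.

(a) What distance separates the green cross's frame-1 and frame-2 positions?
3.2

The green cross moved from (6.9, 9.0) to (8.3, 6.1), a distance of √(1.4² + 2.9²) ≈ 3.2.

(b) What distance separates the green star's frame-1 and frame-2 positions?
1.2

The green star moved from (0.8, 6.8) to (1.2, 7.9), a distance of √(0.4² + 1.1²) ≈ 1.2.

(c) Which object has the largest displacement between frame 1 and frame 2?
the blue square

(moved 3.8; next 3.2)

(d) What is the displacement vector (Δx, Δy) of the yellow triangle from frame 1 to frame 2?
(-0.6, 2.5)

The yellow triangle was at (6.6, 5.0) in frame 1 and (6.0, 7.5) in frame 2.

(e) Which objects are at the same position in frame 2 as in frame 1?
the cyan hexagon, the red pentagon, the yellow cross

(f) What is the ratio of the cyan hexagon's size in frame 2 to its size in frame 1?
1.4×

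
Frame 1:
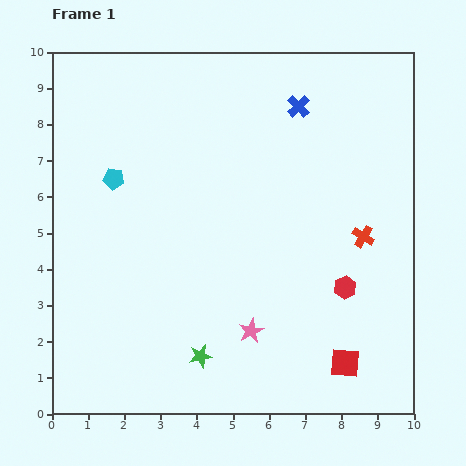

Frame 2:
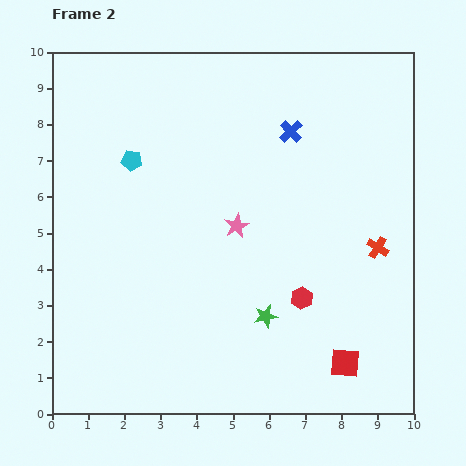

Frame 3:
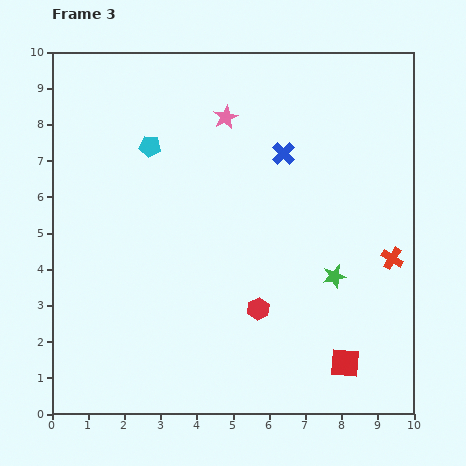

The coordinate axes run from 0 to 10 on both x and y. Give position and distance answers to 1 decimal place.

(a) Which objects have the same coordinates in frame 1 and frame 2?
the red square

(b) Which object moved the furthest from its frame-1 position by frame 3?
the pink star

(moved 5.9; next 4.3)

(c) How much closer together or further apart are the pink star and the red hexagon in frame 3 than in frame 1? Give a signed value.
+2.5

Distance in frame 1: 2.9. Distance in frame 3: 5.4.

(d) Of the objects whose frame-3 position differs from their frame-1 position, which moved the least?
the red cross

(moved 1.0)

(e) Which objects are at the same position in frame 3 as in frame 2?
the red square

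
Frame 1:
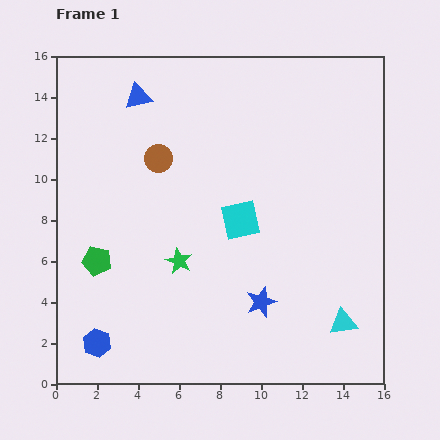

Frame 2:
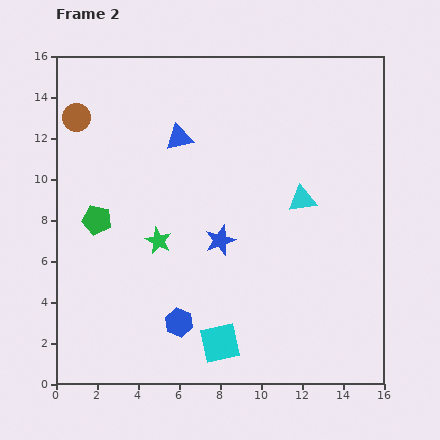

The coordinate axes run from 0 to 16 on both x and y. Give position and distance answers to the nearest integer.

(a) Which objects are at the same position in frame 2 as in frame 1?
none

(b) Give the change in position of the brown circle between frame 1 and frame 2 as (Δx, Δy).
(-4, 2)

The brown circle was at (5, 11) in frame 1 and (1, 13) in frame 2.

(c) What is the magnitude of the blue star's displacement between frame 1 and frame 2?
4

The blue star moved from (10, 4) to (8, 7), a distance of √(2² + 3²) ≈ 4.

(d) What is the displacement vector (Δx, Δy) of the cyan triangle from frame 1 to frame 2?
(-2, 6)

The cyan triangle was at (14, 3) in frame 1 and (12, 9) in frame 2.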